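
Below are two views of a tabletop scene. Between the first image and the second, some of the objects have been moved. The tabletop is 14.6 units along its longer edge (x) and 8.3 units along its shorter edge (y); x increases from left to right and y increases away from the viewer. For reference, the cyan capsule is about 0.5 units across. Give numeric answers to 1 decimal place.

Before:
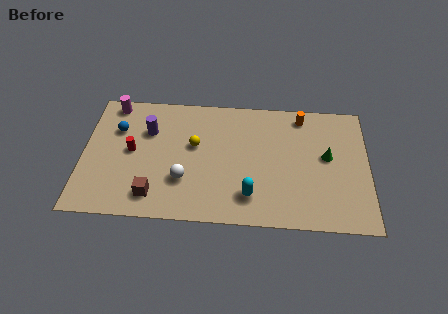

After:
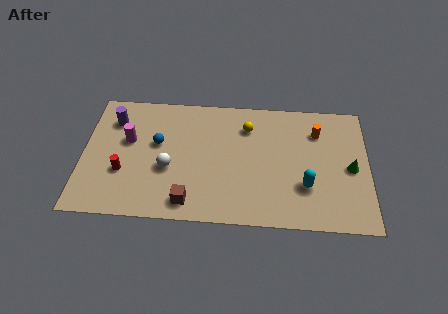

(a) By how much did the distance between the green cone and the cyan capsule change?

-2.2

The distance was about 4.8 in the first image and 2.6 in the second, so they moved 2.2 units closer together.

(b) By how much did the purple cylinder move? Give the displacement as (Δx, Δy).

(-1.8, 0.6)

The purple cylinder started near (3.3, 5.7) and ended near (1.5, 6.3).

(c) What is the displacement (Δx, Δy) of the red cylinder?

(-0.4, -1.4)

The red cylinder started near (2.5, 4.3) and ended near (2.1, 2.9).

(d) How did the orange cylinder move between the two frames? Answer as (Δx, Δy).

(0.8, -1.0)

The orange cylinder was at about (11.2, 7.2) and moved to about (12.0, 6.2).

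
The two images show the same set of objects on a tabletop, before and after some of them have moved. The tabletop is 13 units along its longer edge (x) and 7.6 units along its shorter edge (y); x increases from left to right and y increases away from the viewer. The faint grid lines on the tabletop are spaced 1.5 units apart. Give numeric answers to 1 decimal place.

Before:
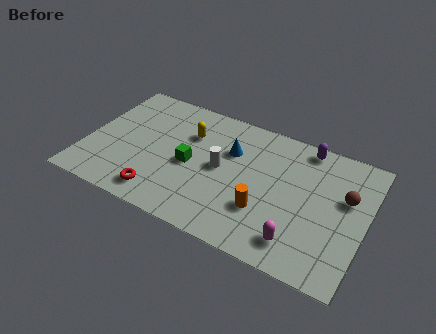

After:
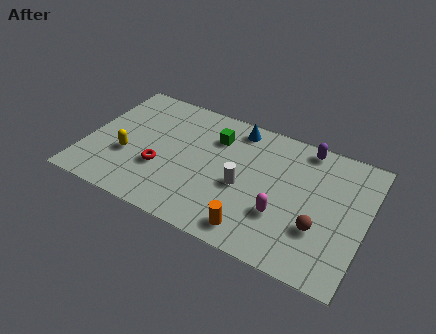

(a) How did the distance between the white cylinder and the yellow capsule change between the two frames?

+3.2

They were about 2.2 units apart before and 5.4 after — 3.2 units further apart.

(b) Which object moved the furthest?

the yellow capsule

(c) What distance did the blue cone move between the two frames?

1.5

The blue cone moved from about (6.6, 5.1) to (6.7, 6.6), a distance of √(0.1² + 1.5²) ≈ 1.5.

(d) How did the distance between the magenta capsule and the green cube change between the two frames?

-1.0

Before: roughly 5.7 units apart; after: 4.7. That's 1.0 units closer together.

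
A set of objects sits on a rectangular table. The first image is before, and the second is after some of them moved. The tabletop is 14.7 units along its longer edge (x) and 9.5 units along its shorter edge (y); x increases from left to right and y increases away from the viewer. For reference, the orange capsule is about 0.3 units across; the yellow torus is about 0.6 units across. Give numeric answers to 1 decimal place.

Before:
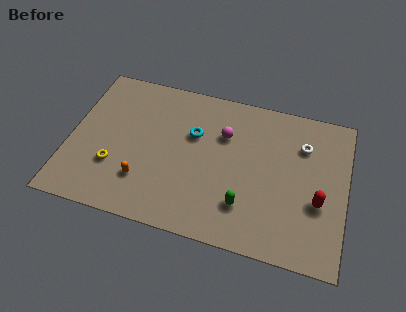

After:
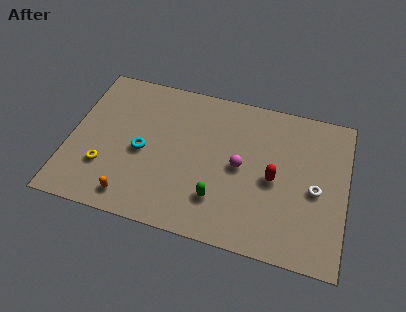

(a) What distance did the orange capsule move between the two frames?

1.3

The orange capsule moved from about (4.1, 2.5) to (3.6, 1.3), a distance of √(0.5² + 1.2²) ≈ 1.3.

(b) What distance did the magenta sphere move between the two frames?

2.1

The magenta sphere was near (8.1, 6.5) before and (9.1, 4.7) after, so it travelled √(1.0² + 1.8²) ≈ 2.1 units.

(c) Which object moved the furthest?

the cyan torus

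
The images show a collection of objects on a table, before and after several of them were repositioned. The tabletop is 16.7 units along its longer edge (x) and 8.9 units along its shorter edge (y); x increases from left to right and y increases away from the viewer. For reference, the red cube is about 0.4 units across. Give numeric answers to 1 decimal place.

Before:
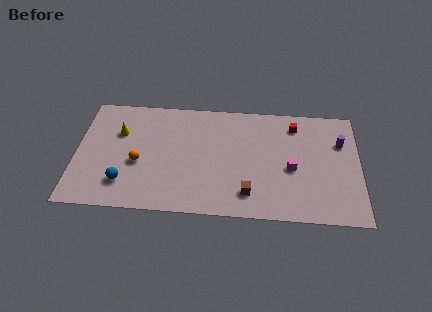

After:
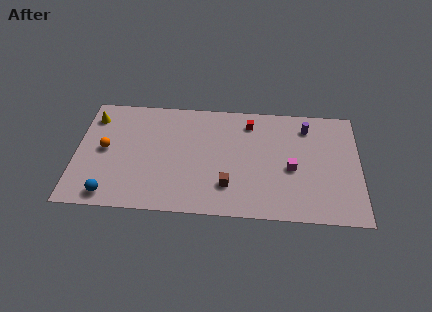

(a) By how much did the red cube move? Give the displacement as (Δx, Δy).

(-2.7, 0.0)

From the two frames, the red cube sits at roughly (12.9, 7.3) before and (10.2, 7.3) after.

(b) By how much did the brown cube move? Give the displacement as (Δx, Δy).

(-1.2, 0.5)

The brown cube was at about (10.2, 1.8) and moved to about (9.0, 2.3).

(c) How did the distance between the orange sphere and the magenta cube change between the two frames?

+2.0

Before: roughly 9.0 units apart; after: 11.0. That's 2.0 units further apart.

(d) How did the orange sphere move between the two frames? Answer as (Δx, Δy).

(-2.0, 0.9)

The orange sphere was at about (3.7, 3.7) and moved to about (1.7, 4.6).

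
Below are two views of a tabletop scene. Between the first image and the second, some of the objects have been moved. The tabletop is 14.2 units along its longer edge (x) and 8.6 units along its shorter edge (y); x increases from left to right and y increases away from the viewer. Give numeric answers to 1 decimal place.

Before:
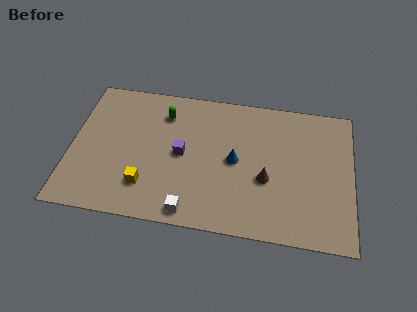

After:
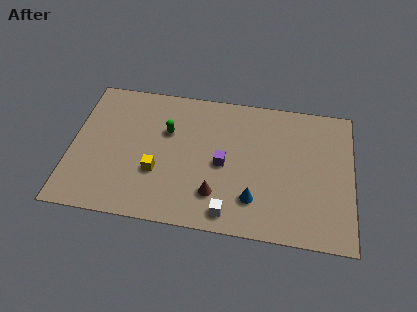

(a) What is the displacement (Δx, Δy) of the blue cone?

(1.0, -2.2)

From the two frames, the blue cone sits at roughly (8.3, 4.3) before and (9.3, 2.1) after.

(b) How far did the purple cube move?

2.1

The purple cube was near (5.6, 4.3) before and (7.7, 4.0) after, so it travelled √(2.1² + 0.3²) ≈ 2.1 units.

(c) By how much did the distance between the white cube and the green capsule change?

-0.4

They were about 6.0 units apart before and 5.6 after — 0.4 units closer together.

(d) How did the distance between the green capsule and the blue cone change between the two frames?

+1.3

They were about 4.4 units apart before and 5.7 after — 1.3 units further apart.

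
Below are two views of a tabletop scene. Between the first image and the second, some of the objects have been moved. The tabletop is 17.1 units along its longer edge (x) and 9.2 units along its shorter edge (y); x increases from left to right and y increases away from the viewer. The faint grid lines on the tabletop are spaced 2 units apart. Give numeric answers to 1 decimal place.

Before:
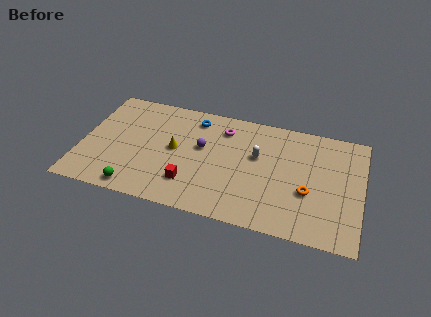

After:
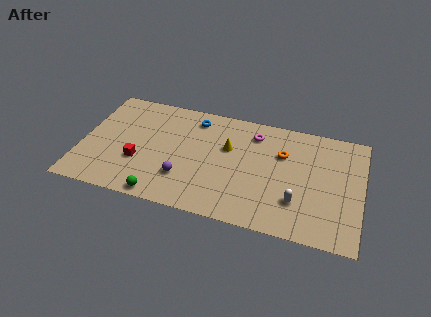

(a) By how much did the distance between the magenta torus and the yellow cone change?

-1.6

Before: roughly 3.8 units apart; after: 2.2. That's 1.6 units closer together.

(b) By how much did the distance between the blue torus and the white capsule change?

+3.8

Before: roughly 4.5 units apart; after: 8.3. That's 3.8 units further apart.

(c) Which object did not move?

the blue torus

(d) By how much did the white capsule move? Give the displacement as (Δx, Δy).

(2.6, -3.0)

The white capsule started near (10.7, 5.6) and ended near (13.3, 2.6).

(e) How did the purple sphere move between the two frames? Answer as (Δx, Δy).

(-0.9, -2.8)

From the two frames, the purple sphere sits at roughly (7.3, 5.4) before and (6.4, 2.6) after.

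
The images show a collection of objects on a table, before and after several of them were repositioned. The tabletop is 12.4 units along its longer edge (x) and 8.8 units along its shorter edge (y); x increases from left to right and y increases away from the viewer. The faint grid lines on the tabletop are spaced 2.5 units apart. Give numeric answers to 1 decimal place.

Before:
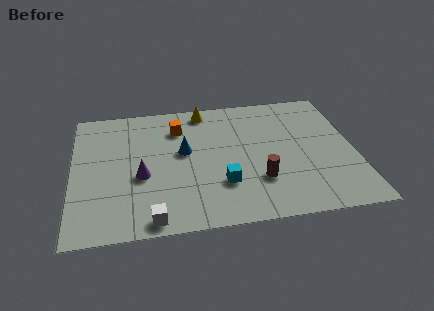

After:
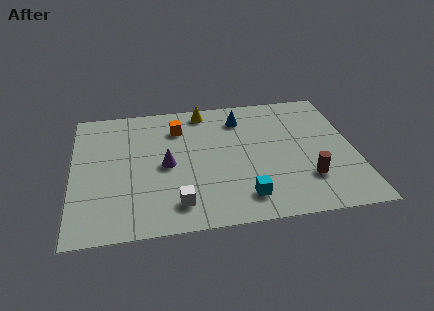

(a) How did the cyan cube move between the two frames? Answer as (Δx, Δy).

(0.9, -1.0)

From the two frames, the cyan cube sits at roughly (6.5, 2.6) before and (7.4, 1.6) after.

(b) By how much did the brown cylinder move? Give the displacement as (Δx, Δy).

(2.1, -0.2)

The brown cylinder was at about (8.1, 2.6) and moved to about (10.2, 2.4).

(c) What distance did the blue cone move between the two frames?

3.3

From (4.9, 5.0) to (7.5, 7.0), the blue cone covered √(2.6² + 2.0²) ≈ 3.3 units.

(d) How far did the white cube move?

1.4

The white cube was near (3.4, 0.8) before and (4.5, 1.6) after, so it travelled √(1.1² + 0.8²) ≈ 1.4 units.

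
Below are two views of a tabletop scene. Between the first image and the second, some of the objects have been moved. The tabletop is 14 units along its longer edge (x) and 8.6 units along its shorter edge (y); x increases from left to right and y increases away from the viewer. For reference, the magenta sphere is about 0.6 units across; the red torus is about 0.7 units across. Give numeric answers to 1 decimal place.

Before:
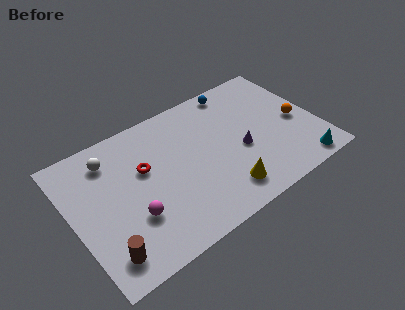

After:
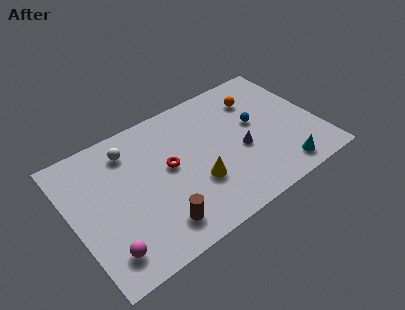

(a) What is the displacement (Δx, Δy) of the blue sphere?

(0.6, -2.8)

The blue sphere started near (10.0, 7.7) and ended near (10.6, 4.9).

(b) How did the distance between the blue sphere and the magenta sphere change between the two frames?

+1.3

The distance was about 8.5 in the first image and 9.8 in the second, so they moved 1.3 units further apart.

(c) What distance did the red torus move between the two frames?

1.4

The red torus was near (4.2, 5.3) before and (5.5, 4.7) after, so it travelled √(1.3² + 0.6²) ≈ 1.4 units.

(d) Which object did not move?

the purple cone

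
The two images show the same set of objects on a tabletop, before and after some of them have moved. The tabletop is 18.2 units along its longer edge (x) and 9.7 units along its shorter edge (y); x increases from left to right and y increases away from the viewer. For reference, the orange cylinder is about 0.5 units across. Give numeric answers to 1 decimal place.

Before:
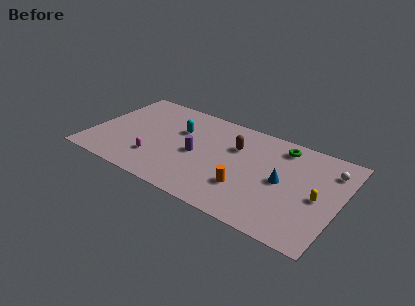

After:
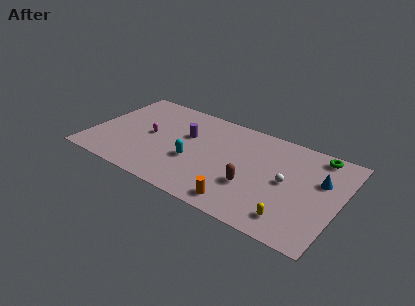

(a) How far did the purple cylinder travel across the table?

1.9

From (7.8, 4.5) to (6.8, 6.1), the purple cylinder covered √(1.0² + 1.6²) ≈ 1.9 units.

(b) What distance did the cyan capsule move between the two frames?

3.1

The cyan capsule moved from about (6.2, 6.4) to (7.7, 3.7), a distance of √(1.5² + 2.7²) ≈ 3.1.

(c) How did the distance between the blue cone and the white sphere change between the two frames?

-1.5

They were about 4.1 units apart before and 2.6 after — 1.5 units closer together.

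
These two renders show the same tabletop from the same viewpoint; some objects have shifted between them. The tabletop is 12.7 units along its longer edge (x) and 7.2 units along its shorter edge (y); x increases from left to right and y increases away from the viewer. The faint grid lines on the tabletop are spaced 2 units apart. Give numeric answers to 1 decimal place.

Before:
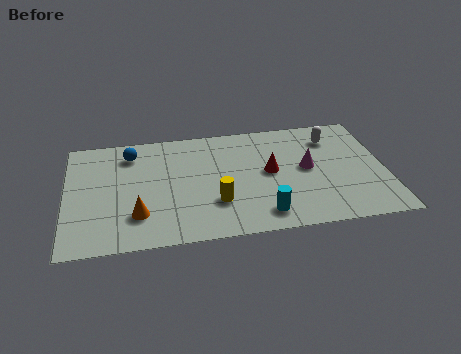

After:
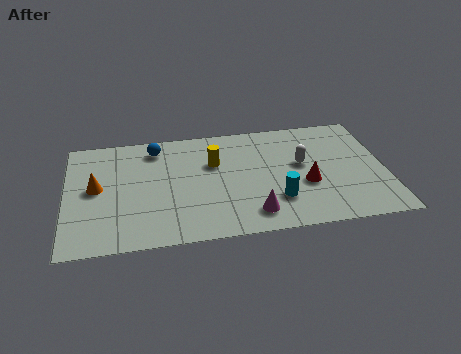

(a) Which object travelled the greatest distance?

the magenta cone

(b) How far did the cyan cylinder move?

1.0

The cyan cylinder moved from about (7.7, 1.2) to (8.3, 2.0), a distance of √(0.6² + 0.8²) ≈ 1.0.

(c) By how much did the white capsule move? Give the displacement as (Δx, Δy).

(-1.3, -1.5)

The white capsule was at about (10.7, 5.6) and moved to about (9.4, 4.1).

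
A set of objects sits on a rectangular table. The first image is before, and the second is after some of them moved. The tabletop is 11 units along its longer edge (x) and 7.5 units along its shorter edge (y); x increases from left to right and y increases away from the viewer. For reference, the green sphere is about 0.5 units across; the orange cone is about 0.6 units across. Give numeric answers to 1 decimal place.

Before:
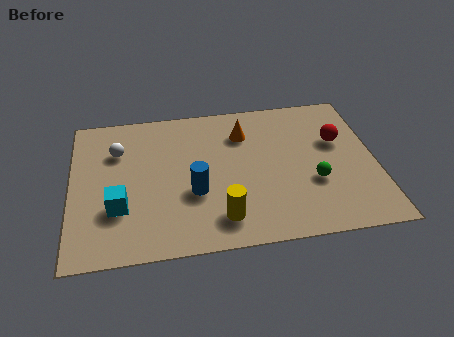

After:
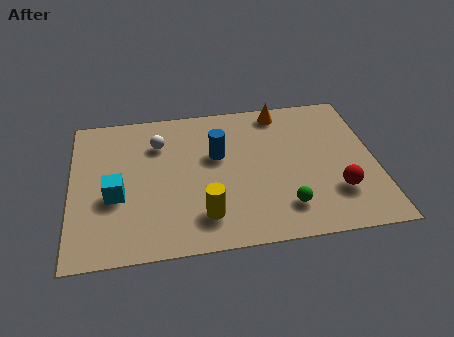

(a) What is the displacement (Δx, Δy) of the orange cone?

(1.4, 1.0)

The orange cone started near (6.3, 5.6) and ended near (7.7, 6.6).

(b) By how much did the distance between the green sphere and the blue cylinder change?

-0.5

They were about 4.3 units apart before and 3.8 after — 0.5 units closer together.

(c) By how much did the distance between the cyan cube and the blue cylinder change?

+1.3

They were about 2.7 units apart before and 4.0 after — 1.3 units further apart.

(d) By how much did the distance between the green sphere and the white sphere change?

-1.6

They were about 7.5 units apart before and 5.9 after — 1.6 units closer together.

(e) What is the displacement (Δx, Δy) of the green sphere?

(-1.1, -1.1)

From the two frames, the green sphere sits at roughly (8.7, 2.7) before and (7.6, 1.6) after.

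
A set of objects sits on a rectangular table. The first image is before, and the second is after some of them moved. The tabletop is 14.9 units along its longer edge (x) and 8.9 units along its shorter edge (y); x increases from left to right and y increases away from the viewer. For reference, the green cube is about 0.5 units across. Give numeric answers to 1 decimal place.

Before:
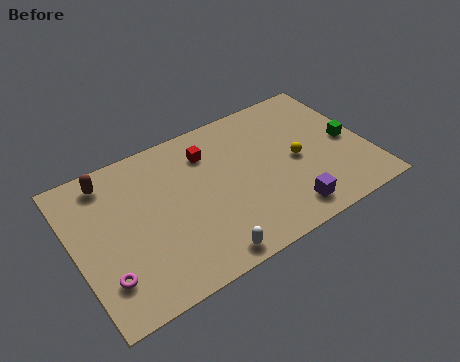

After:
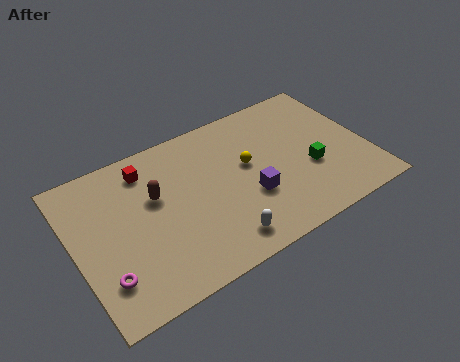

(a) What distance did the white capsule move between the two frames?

1.0

The white capsule was near (6.0, 0.9) before and (6.9, 1.4) after, so it travelled √(0.9² + 0.5²) ≈ 1.0 units.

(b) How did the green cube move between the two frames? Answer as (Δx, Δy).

(-2.1, -0.8)

From the two frames, the green cube sits at roughly (14.0, 4.2) before and (11.9, 3.4) after.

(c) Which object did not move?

the magenta torus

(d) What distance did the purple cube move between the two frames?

2.4

The purple cube moved from about (10.3, 1.4) to (8.7, 3.2), a distance of √(1.6² + 1.8²) ≈ 2.4.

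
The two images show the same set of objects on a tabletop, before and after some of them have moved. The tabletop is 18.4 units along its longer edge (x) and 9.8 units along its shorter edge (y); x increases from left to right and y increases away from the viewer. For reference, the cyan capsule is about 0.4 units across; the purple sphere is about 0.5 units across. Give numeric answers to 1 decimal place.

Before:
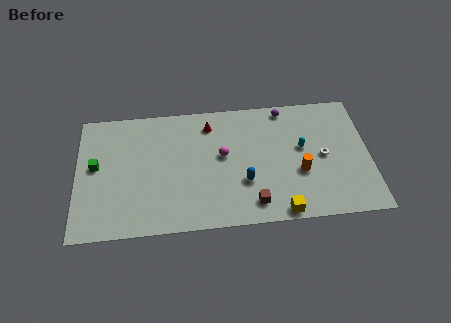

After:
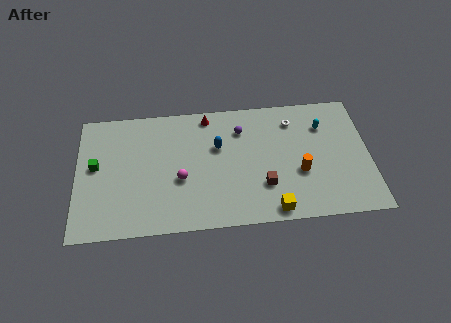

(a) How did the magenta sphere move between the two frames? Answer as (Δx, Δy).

(-2.7, -1.6)

The magenta sphere started near (9.2, 5.5) and ended near (6.5, 3.9).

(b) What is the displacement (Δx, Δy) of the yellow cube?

(-0.5, 0.2)

The yellow cube was at about (12.7, 0.8) and moved to about (12.2, 1.0).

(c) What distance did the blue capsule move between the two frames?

3.3

From (10.5, 3.3) to (8.9, 6.2), the blue capsule covered √(1.6² + 2.9²) ≈ 3.3 units.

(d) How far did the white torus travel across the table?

3.5

The white torus moved from about (15.5, 4.8) to (13.7, 7.8), a distance of √(1.8² + 3.0²) ≈ 3.5.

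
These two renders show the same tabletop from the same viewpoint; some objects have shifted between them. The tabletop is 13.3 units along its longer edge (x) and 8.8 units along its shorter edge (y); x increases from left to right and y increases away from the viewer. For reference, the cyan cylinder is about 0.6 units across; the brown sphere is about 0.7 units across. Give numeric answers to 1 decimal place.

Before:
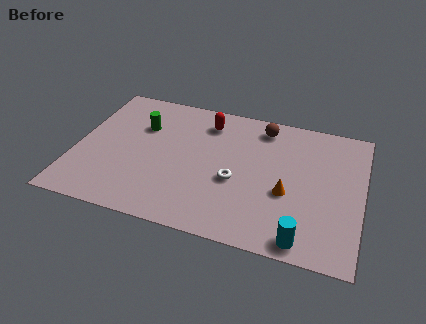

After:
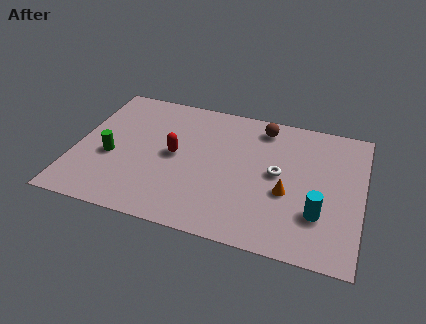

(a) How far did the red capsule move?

2.9

From (5.9, 7.1) to (4.6, 4.5), the red capsule covered √(1.3² + 2.6²) ≈ 2.9 units.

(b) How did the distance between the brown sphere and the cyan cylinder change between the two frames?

-1.3

Before: roughly 7.0 units apart; after: 5.7. That's 1.3 units closer together.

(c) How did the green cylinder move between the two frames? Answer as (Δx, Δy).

(-1.2, -2.4)

The green cylinder was at about (2.9, 6.0) and moved to about (1.7, 3.6).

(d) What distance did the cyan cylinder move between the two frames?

1.8

From (10.8, 0.9) to (11.4, 2.6), the cyan cylinder covered √(0.6² + 1.7²) ≈ 1.8 units.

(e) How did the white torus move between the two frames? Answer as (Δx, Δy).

(1.9, 1.0)

The white torus was at about (7.5, 3.6) and moved to about (9.4, 4.6).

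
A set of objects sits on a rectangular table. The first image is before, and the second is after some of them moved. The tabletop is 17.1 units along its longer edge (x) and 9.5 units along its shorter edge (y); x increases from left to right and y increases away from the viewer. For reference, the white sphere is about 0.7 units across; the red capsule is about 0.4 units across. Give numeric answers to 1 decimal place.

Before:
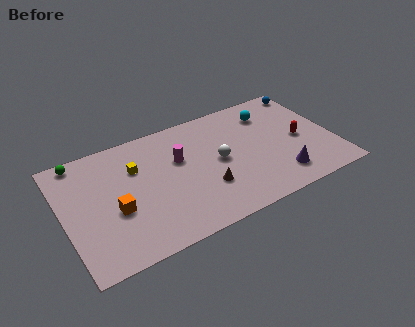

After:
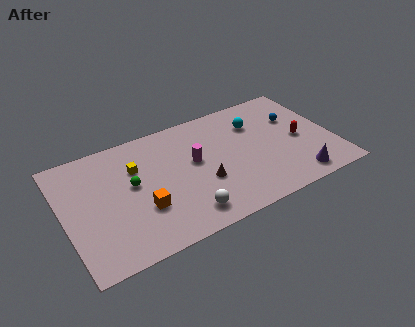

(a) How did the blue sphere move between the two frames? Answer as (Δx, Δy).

(-1.3, -2.1)

The blue sphere was at about (16.3, 8.4) and moved to about (15.0, 6.3).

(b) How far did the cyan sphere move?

1.1

The cyan sphere moved from about (13.5, 7.4) to (12.5, 6.9), a distance of √(1.0² + 0.5²) ≈ 1.1.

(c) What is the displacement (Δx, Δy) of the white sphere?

(-2.6, -3.2)

The white sphere was at about (9.8, 4.8) and moved to about (7.2, 1.6).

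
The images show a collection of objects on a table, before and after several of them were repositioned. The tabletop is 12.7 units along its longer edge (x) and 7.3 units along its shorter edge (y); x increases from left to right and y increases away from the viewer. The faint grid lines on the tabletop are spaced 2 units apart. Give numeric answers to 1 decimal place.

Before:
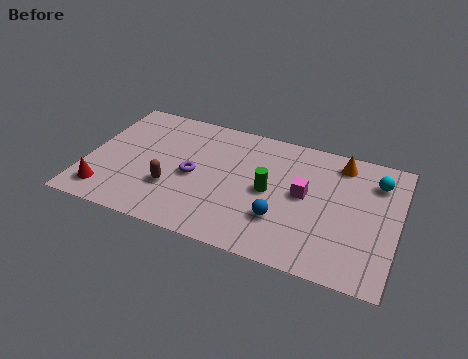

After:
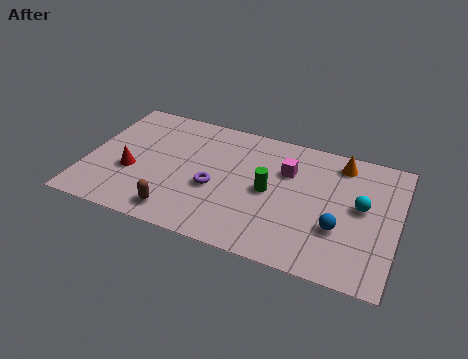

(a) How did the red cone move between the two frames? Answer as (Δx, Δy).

(0.9, 1.5)

The red cone started near (1.0, 1.3) and ended near (1.9, 2.8).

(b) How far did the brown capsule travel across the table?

1.4

From (3.6, 2.4) to (4.0, 1.1), the brown capsule covered √(0.4² + 1.3²) ≈ 1.4 units.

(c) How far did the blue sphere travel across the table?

2.3

The blue sphere was near (8.1, 2.2) before and (10.4, 2.5) after, so it travelled √(2.3² + 0.3²) ≈ 2.3 units.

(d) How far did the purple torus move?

1.0

The purple torus moved from about (4.4, 3.4) to (5.3, 3.0), a distance of √(0.9² + 0.4²) ≈ 1.0.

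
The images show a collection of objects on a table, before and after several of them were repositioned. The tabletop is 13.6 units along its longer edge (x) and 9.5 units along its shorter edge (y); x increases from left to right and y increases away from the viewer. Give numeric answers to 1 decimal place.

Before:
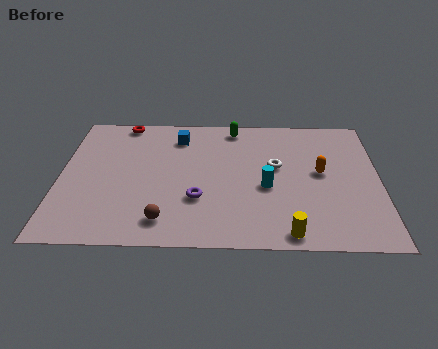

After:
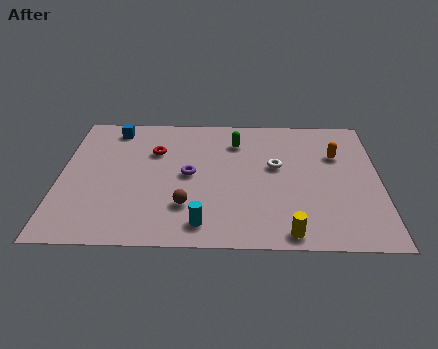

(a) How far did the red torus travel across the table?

2.6

The red torus moved from about (2.6, 8.7) to (4.0, 6.5), a distance of √(1.4² + 2.2²) ≈ 2.6.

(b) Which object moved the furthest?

the cyan cylinder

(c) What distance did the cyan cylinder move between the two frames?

3.7

The cyan cylinder was near (8.8, 4.0) before and (6.1, 1.4) after, so it travelled √(2.7² + 2.6²) ≈ 3.7 units.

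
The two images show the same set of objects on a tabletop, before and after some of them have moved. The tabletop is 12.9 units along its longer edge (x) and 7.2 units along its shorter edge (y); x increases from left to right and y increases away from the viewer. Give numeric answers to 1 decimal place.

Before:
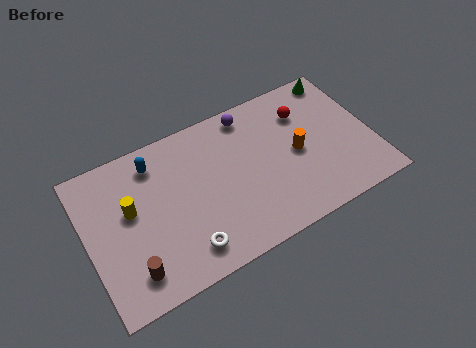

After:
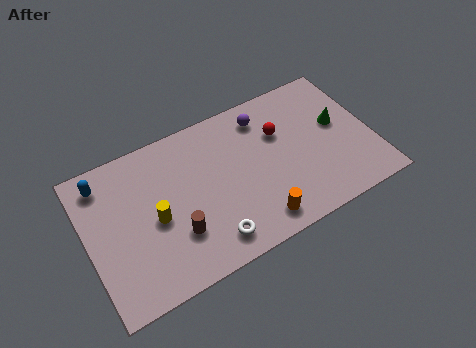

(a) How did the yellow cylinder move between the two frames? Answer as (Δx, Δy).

(1.0, -0.9)

The yellow cylinder started near (2.0, 4.2) and ended near (3.0, 3.3).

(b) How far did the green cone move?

2.3

The green cone moved from about (11.9, 6.4) to (11.5, 4.1), a distance of √(0.4² + 2.3²) ≈ 2.3.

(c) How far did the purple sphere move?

0.7

From (7.7, 6.3) to (8.3, 5.9), the purple sphere covered √(0.6² + 0.4²) ≈ 0.7 units.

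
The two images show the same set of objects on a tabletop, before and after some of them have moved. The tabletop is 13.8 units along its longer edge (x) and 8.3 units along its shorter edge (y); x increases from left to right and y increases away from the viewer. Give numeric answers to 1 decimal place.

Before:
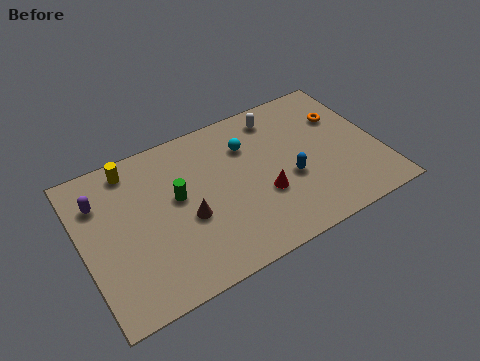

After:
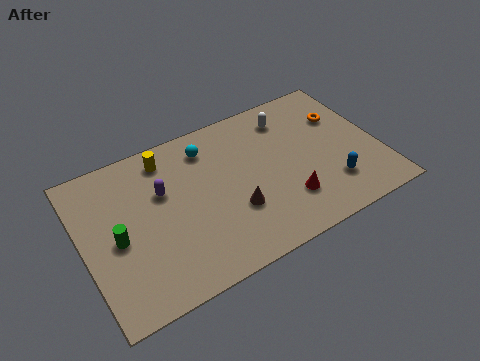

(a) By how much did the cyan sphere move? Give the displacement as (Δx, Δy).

(-1.8, 0.7)

The cyan sphere was at about (7.9, 6.0) and moved to about (6.1, 6.7).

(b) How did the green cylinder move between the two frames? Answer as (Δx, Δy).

(-2.9, -0.9)

From the two frames, the green cylinder sits at roughly (4.4, 4.7) before and (1.5, 3.8) after.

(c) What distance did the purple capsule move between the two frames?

2.9

The purple capsule moved from about (1.0, 6.1) to (3.8, 5.3), a distance of √(2.8² + 0.8²) ≈ 2.9.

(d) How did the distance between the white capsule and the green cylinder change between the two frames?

+3.4

They were about 5.6 units apart before and 9.0 after — 3.4 units further apart.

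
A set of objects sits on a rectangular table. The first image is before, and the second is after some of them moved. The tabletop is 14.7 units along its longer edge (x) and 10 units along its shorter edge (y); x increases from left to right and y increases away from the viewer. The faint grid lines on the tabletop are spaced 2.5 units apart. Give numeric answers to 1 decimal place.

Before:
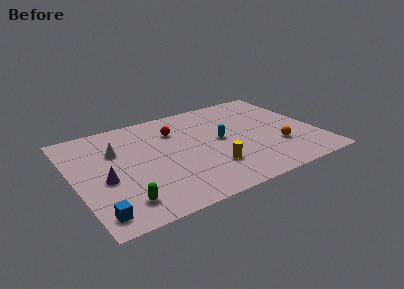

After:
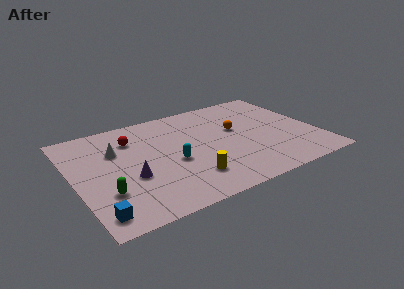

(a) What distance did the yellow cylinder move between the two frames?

1.5

The yellow cylinder moved from about (7.9, 2.7) to (6.5, 2.3), a distance of √(1.4² + 0.4²) ≈ 1.5.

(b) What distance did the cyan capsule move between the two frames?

3.3

The cyan capsule moved from about (8.9, 5.2) to (5.8, 4.2), a distance of √(3.1² + 1.0²) ≈ 3.3.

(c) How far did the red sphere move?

2.6

The red sphere moved from about (6.4, 7.3) to (3.8, 7.5), a distance of √(2.6² + 0.2²) ≈ 2.6.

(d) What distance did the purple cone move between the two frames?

1.6

The purple cone was near (1.7, 4.2) before and (3.2, 3.8) after, so it travelled √(1.5² + 0.4²) ≈ 1.6 units.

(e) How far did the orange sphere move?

3.5

The orange sphere was near (12.1, 3.1) before and (10.0, 5.9) after, so it travelled √(2.1² + 2.8²) ≈ 3.5 units.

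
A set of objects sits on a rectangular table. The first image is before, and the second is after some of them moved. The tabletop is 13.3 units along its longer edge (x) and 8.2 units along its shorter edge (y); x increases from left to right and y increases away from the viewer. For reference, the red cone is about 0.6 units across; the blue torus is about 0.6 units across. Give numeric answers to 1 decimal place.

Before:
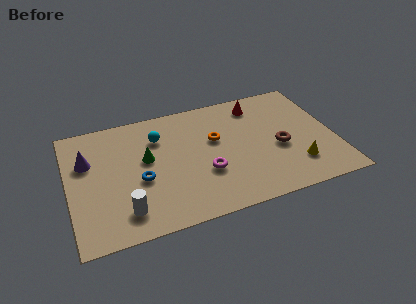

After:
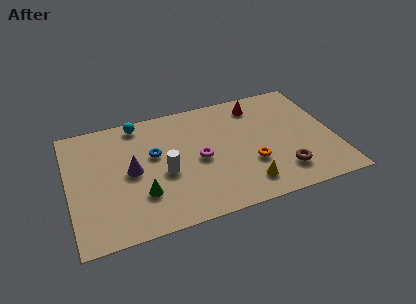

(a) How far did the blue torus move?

1.7

From (3.5, 3.4) to (4.3, 4.9), the blue torus covered √(0.8² + 1.5²) ≈ 1.7 units.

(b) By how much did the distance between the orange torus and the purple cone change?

-0.4

They were about 6.4 units apart before and 6.0 after — 0.4 units closer together.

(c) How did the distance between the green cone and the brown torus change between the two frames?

+0.3

Before: roughly 6.7 units apart; after: 7.0. That's 0.3 units further apart.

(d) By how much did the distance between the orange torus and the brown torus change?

-1.6

The distance was about 3.4 in the first image and 1.8 in the second, so they moved 1.6 units closer together.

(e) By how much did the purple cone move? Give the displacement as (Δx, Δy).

(2.1, -1.3)

From the two frames, the purple cone sits at roughly (1.0, 5.4) before and (3.1, 4.1) after.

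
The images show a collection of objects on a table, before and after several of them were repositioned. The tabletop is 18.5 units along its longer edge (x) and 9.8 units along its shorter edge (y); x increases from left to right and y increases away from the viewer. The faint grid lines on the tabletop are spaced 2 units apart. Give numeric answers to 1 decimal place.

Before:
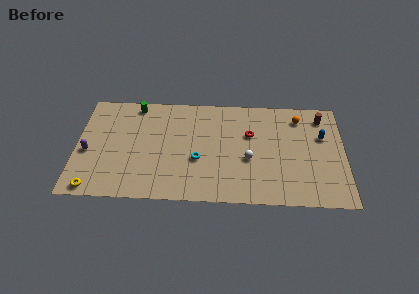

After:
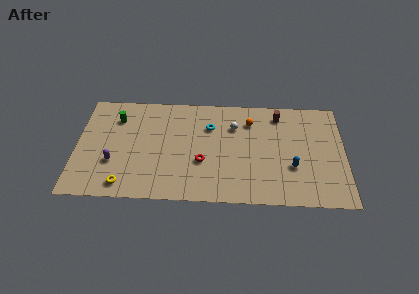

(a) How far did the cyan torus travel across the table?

3.2

The cyan torus was near (8.4, 3.8) before and (9.2, 6.9) after, so it travelled √(0.8² + 3.1²) ≈ 3.2 units.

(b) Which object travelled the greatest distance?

the red torus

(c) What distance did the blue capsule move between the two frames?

3.6

From (17.0, 6.3) to (14.9, 3.4), the blue capsule covered √(2.1² + 2.9²) ≈ 3.6 units.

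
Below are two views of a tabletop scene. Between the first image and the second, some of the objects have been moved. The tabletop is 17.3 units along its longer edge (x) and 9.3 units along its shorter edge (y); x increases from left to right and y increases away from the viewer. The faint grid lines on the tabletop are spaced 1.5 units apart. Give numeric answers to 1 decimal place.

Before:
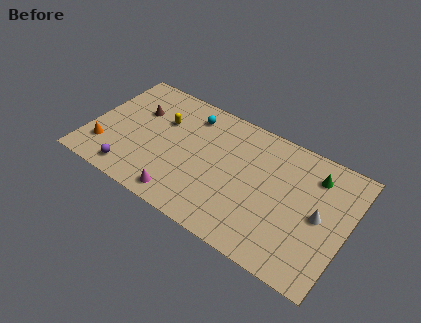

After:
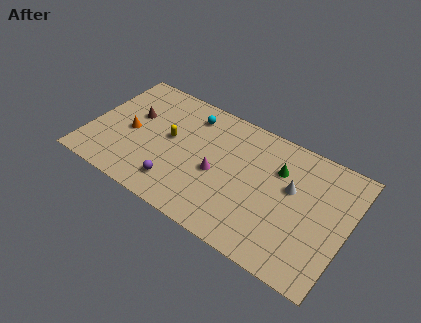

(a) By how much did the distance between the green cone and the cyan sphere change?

-2.2

Before: roughly 8.5 units apart; after: 6.3. That's 2.2 units closer together.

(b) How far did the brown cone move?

0.5

The brown cone was near (2.9, 6.2) before and (2.7, 5.7) after, so it travelled √(0.2² + 0.5²) ≈ 0.5 units.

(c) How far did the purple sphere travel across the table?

3.1

The purple sphere moved from about (3.3, 1.3) to (6.3, 1.9), a distance of √(3.0² + 0.6²) ≈ 3.1.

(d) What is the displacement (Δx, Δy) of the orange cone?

(1.4, 2.0)

From the two frames, the orange cone sits at roughly (1.3, 2.3) before and (2.7, 4.3) after.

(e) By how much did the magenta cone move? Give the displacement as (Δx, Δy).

(1.9, 2.9)

The magenta cone was at about (6.8, 1.2) and moved to about (8.7, 4.1).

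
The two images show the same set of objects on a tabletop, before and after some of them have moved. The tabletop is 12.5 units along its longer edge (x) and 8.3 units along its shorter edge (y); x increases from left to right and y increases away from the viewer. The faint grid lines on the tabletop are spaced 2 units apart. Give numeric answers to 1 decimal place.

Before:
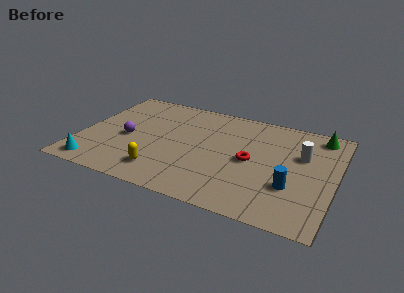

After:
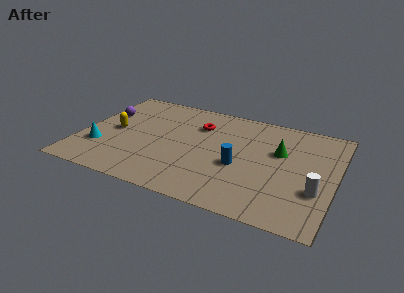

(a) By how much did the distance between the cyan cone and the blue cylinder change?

-2.7

They were about 9.6 units apart before and 6.9 after — 2.7 units closer together.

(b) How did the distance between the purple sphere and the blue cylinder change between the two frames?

-1.0

They were about 8.3 units apart before and 7.3 after — 1.0 units closer together.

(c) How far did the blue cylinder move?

2.7

The blue cylinder was near (10.5, 2.7) before and (7.9, 3.4) after, so it travelled √(2.6² + 0.7²) ≈ 2.7 units.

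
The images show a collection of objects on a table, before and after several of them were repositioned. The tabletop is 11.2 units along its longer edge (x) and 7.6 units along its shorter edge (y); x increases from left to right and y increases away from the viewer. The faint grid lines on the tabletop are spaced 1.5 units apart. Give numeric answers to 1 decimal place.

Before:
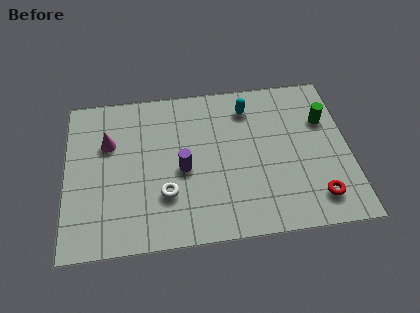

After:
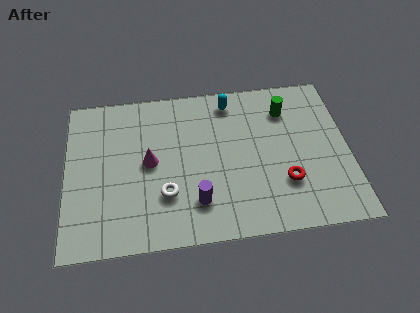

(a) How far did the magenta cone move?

1.9

The magenta cone moved from about (1.7, 5.0) to (3.3, 3.9), a distance of √(1.6² + 1.1²) ≈ 1.9.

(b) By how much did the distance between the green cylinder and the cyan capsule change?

-0.9

The distance was about 3.2 in the first image and 2.3 in the second, so they moved 0.9 units closer together.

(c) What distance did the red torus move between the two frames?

1.5

The red torus moved from about (9.8, 1.4) to (8.6, 2.3), a distance of √(1.2² + 0.9²) ≈ 1.5.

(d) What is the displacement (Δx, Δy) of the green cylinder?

(-1.5, 0.7)

The green cylinder started near (10.3, 5.1) and ended near (8.8, 5.8).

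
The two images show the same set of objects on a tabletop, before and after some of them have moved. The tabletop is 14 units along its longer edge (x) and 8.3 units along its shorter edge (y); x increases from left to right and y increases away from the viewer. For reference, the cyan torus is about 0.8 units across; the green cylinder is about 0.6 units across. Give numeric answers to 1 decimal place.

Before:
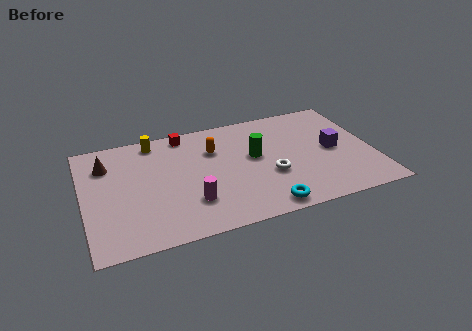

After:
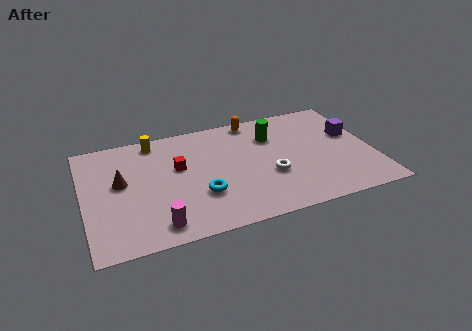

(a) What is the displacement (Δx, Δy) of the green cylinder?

(1.0, 1.3)

The green cylinder was at about (8.3, 4.7) and moved to about (9.3, 6.0).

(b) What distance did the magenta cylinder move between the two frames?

2.0

From (5.0, 2.3) to (3.3, 1.2), the magenta cylinder covered √(1.7² + 1.1²) ≈ 2.0 units.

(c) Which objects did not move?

the white torus and the yellow cylinder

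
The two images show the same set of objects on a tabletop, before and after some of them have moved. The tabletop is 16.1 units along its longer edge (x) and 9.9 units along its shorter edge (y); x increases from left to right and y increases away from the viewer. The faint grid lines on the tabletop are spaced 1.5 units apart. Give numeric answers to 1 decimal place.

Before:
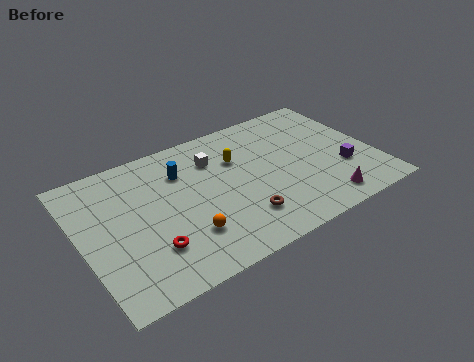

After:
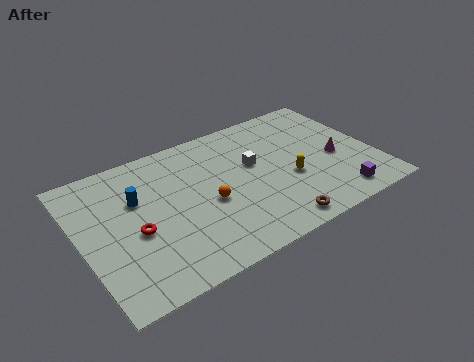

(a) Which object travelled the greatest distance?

the yellow capsule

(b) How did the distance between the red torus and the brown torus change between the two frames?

+2.8

They were about 4.9 units apart before and 7.7 after — 2.8 units further apart.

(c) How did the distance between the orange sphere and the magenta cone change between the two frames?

-0.3

The distance was about 7.5 in the first image and 7.2 in the second, so they moved 0.3 units closer together.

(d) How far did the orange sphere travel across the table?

2.2

The orange sphere moved from about (5.3, 2.7) to (6.8, 4.3), a distance of √(1.5² + 1.6²) ≈ 2.2.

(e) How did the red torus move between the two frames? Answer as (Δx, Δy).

(-0.6, 1.5)

The red torus started near (3.4, 2.7) and ended near (2.8, 4.2).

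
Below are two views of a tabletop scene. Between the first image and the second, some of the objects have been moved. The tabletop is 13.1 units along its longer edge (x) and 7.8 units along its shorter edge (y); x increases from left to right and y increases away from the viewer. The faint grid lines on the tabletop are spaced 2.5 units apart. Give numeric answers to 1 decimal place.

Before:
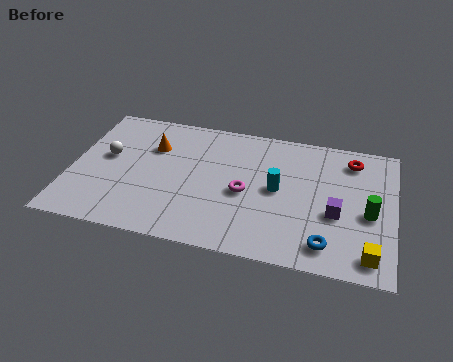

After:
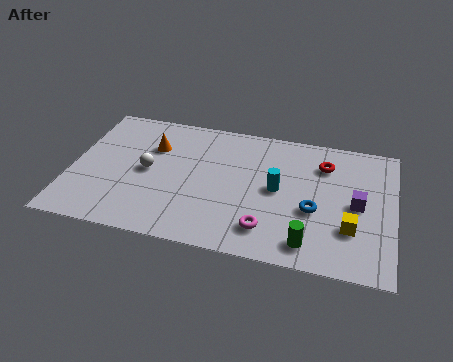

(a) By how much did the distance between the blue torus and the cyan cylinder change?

-1.7

They were about 3.4 units apart before and 1.7 after — 1.7 units closer together.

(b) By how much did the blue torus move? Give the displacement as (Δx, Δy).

(-0.6, 1.8)

The blue torus started near (10.5, 1.3) and ended near (9.9, 3.1).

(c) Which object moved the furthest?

the green cylinder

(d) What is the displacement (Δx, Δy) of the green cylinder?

(-2.3, -2.2)

The green cylinder was at about (12.1, 3.4) and moved to about (9.8, 1.2).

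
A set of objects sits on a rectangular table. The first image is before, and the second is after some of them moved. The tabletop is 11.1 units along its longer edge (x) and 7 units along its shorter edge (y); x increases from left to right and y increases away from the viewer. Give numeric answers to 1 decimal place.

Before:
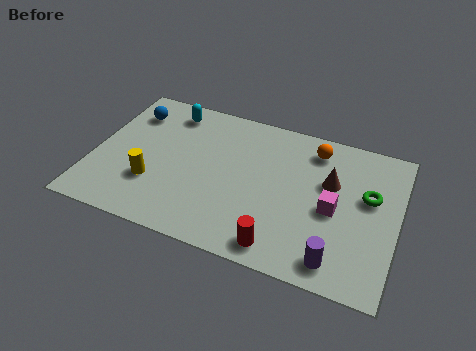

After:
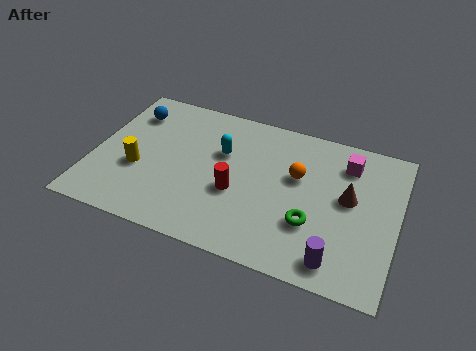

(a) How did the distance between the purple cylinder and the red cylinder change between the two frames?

+2.2

Before: roughly 2.0 units apart; after: 4.2. That's 2.2 units further apart.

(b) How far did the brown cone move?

0.9

The brown cone was near (8.6, 4.4) before and (9.3, 3.9) after, so it travelled √(0.7² + 0.5²) ≈ 0.9 units.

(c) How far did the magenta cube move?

2.3

The magenta cube moved from about (8.8, 3.2) to (9.1, 5.5), a distance of √(0.3² + 2.3²) ≈ 2.3.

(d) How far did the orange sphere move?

1.6

The orange sphere moved from about (7.9, 5.8) to (7.4, 4.3), a distance of √(0.5² + 1.5²) ≈ 1.6.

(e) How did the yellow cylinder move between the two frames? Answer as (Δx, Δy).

(-0.6, 0.5)

From the two frames, the yellow cylinder sits at roughly (2.3, 2.2) before and (1.7, 2.7) after.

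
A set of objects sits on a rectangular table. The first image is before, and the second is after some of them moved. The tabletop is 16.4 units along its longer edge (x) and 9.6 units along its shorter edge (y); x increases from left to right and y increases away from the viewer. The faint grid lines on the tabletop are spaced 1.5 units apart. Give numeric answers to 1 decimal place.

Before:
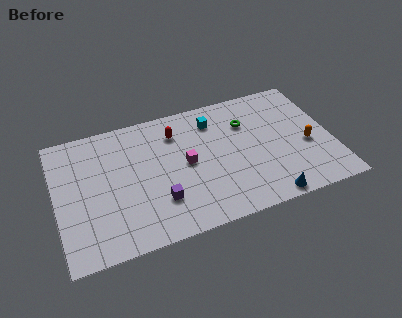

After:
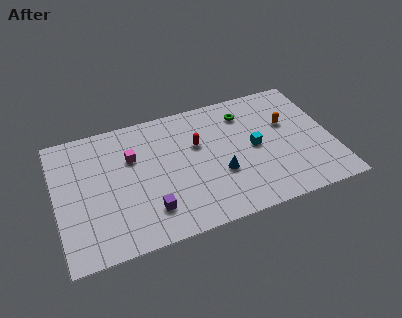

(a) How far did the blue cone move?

3.7

The blue cone moved from about (12.1, 0.8) to (9.6, 3.5), a distance of √(2.5² + 2.7²) ≈ 3.7.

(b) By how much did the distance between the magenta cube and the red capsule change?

+1.4

The distance was about 2.5 in the first image and 3.9 in the second, so they moved 1.4 units further apart.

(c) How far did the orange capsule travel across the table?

2.2

From (14.9, 4.0) to (13.9, 6.0), the orange capsule covered √(1.0² + 2.0²) ≈ 2.2 units.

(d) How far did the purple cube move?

0.8

The purple cube was near (5.9, 2.7) before and (5.3, 2.2) after, so it travelled √(0.6² + 0.5²) ≈ 0.8 units.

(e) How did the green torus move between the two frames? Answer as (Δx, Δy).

(0.0, 0.8)

From the two frames, the green torus sits at roughly (11.5, 6.8) before and (11.5, 7.6) after.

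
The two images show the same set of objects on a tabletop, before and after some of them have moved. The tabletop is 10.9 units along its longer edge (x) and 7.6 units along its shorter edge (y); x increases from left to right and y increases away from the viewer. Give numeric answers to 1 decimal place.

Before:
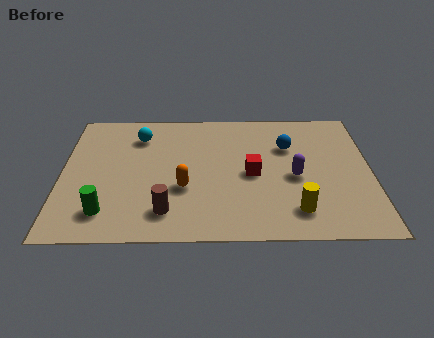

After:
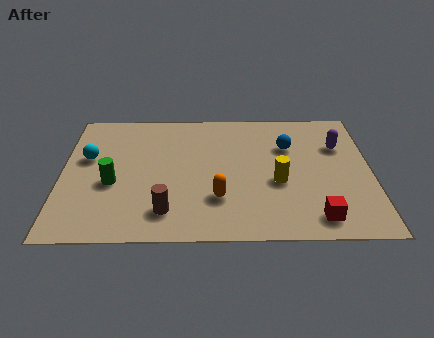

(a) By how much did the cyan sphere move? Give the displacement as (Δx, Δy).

(-1.8, -1.3)

The cyan sphere was at about (2.7, 5.9) and moved to about (0.9, 4.6).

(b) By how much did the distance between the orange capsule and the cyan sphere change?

+1.7

They were about 3.5 units apart before and 5.2 after — 1.7 units further apart.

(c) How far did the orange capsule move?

1.3

The orange capsule was near (4.3, 2.8) before and (5.5, 2.2) after, so it travelled √(1.2² + 0.6²) ≈ 1.3 units.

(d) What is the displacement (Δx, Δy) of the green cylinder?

(0.2, 1.6)

The green cylinder was at about (1.6, 1.5) and moved to about (1.8, 3.1).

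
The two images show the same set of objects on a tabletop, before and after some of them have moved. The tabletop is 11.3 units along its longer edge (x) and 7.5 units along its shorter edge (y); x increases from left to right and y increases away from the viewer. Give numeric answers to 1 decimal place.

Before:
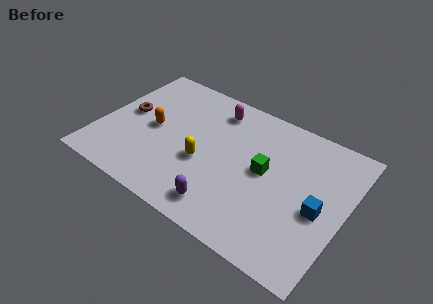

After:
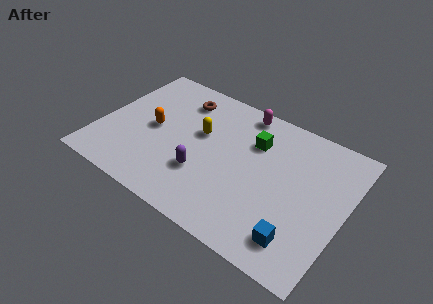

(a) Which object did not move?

the orange capsule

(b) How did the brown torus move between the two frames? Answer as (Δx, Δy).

(2.2, 2.0)

From the two frames, the brown torus sits at roughly (1.1, 4.0) before and (3.3, 6.0) after.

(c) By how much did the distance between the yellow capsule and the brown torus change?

-2.0

Before: roughly 3.9 units apart; after: 1.9. That's 2.0 units closer together.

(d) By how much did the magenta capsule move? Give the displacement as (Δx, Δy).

(1.2, 0.5)

The magenta capsule was at about (4.9, 6.2) and moved to about (6.1, 6.7).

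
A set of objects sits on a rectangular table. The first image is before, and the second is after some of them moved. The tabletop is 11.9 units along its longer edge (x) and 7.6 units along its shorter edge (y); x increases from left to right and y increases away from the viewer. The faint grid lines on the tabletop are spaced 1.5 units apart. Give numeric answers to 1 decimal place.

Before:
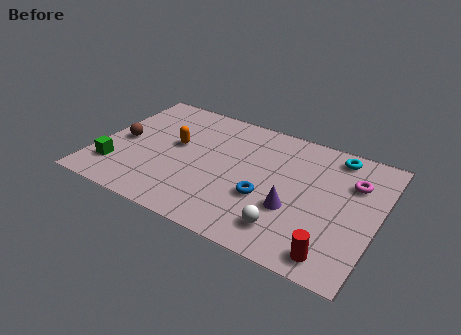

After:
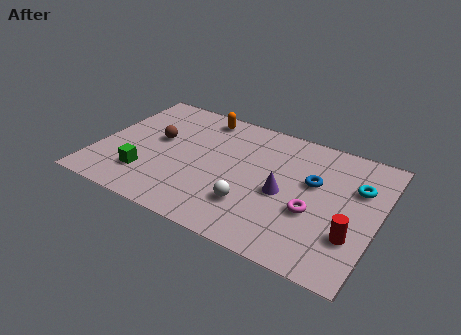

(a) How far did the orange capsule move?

2.4

From (3.2, 4.3) to (4.0, 6.6), the orange capsule covered √(0.8² + 2.3²) ≈ 2.4 units.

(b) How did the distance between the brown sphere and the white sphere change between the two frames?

-2.8

The distance was about 7.7 in the first image and 4.9 in the second, so they moved 2.8 units closer together.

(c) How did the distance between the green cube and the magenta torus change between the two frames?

-3.2

The distance was about 10.3 in the first image and 7.1 in the second, so they moved 3.2 units closer together.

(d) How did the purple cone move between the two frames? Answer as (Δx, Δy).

(-0.5, 0.7)

The purple cone was at about (8.5, 2.7) and moved to about (8.0, 3.4).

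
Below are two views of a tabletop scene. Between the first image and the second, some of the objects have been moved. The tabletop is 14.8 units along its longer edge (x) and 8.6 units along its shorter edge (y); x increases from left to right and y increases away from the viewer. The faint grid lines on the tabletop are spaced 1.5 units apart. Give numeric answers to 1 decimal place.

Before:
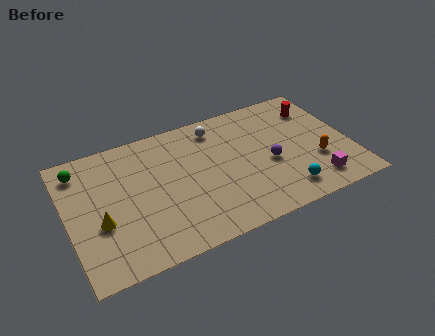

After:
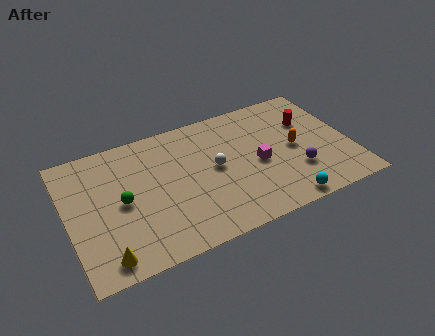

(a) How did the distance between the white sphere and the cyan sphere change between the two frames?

-1.6

They were about 6.4 units apart before and 4.8 after — 1.6 units closer together.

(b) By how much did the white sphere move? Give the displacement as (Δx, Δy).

(-0.4, -2.7)

The white sphere started near (8.1, 7.2) and ended near (7.7, 4.5).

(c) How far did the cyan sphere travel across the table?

0.7

From (11.0, 1.5) to (10.8, 0.8), the cyan sphere covered √(0.2² + 0.7²) ≈ 0.7 units.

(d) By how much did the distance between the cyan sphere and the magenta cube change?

+1.6

They were about 1.6 units apart before and 3.2 after — 1.6 units further apart.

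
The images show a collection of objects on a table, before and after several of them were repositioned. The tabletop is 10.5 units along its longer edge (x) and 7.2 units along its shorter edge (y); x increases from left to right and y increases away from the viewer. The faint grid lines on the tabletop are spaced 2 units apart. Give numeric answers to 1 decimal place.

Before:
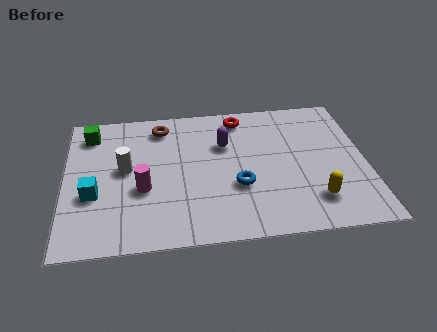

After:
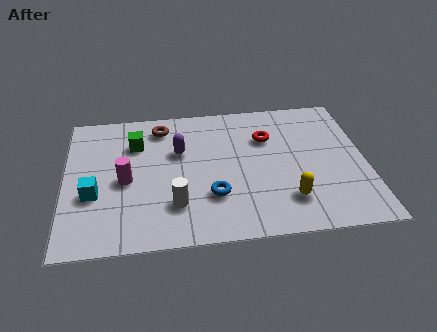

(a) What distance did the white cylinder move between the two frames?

2.6

From (2.1, 3.9) to (3.8, 1.9), the white cylinder covered √(1.7² + 2.0²) ≈ 2.6 units.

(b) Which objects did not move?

the cyan cube and the brown torus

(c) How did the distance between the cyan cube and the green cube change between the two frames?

-0.3

Before: roughly 3.2 units apart; after: 2.9. That's 0.3 units closer together.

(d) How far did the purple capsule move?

1.6

The purple capsule was near (5.6, 4.8) before and (4.0, 4.6) after, so it travelled √(1.6² + 0.2²) ≈ 1.6 units.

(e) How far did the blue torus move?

1.0

The blue torus moved from about (6.0, 2.6) to (5.1, 2.2), a distance of √(0.9² + 0.4²) ≈ 1.0.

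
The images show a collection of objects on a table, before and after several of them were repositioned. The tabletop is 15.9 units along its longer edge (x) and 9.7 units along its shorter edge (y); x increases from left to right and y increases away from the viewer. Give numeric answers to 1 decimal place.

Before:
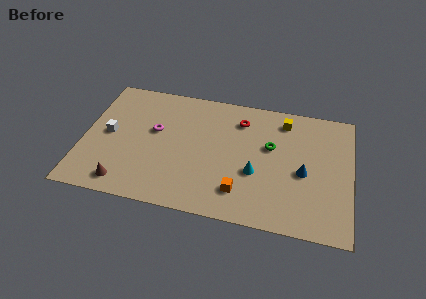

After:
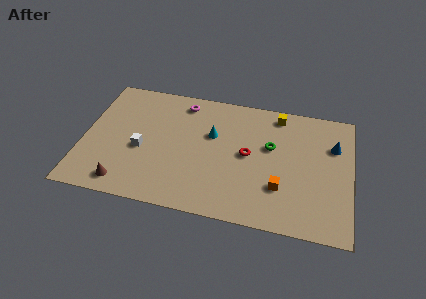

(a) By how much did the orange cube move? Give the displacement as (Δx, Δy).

(2.3, 0.8)

The orange cube was at about (9.5, 2.1) and moved to about (11.8, 2.9).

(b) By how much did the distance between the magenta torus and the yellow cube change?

-2.3

They were about 8.0 units apart before and 5.7 after — 2.3 units closer together.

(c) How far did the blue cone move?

2.9

From (13.1, 4.3) to (14.8, 6.7), the blue cone covered √(1.7² + 2.4²) ≈ 2.9 units.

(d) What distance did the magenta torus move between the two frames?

3.0

The magenta torus was near (4.2, 5.7) before and (5.7, 8.3) after, so it travelled √(1.5² + 2.6²) ≈ 3.0 units.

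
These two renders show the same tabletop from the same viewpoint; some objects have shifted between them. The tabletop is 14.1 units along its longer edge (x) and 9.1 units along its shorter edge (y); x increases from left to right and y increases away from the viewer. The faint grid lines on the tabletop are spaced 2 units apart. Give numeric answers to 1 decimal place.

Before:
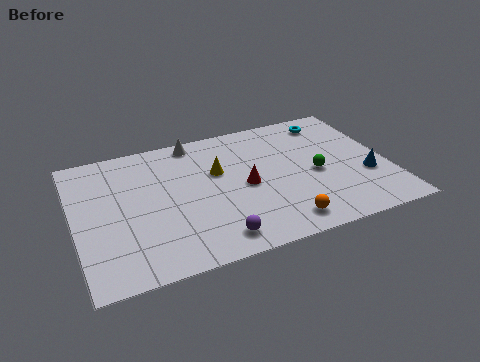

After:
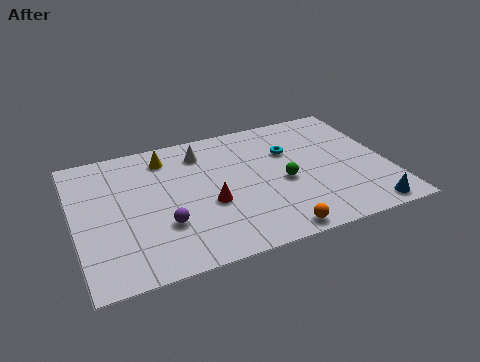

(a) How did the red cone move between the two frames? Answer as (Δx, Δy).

(-1.7, -0.7)

The red cone started near (7.6, 4.3) and ended near (5.9, 3.6).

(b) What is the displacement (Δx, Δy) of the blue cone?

(-0.3, -2.3)

The blue cone was at about (13.0, 3.2) and moved to about (12.7, 0.9).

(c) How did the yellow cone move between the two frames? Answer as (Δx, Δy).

(-2.2, 1.8)

From the two frames, the yellow cone sits at roughly (6.5, 5.7) before and (4.3, 7.5) after.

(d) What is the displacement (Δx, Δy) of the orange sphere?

(-0.4, -0.5)

The orange sphere was at about (8.9, 1.3) and moved to about (8.5, 0.8).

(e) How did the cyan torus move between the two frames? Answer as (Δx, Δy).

(-2.1, -1.6)

From the two frames, the cyan torus sits at roughly (11.9, 7.7) before and (9.8, 6.1) after.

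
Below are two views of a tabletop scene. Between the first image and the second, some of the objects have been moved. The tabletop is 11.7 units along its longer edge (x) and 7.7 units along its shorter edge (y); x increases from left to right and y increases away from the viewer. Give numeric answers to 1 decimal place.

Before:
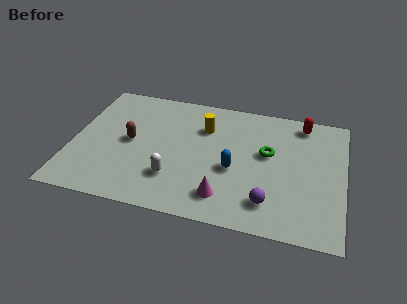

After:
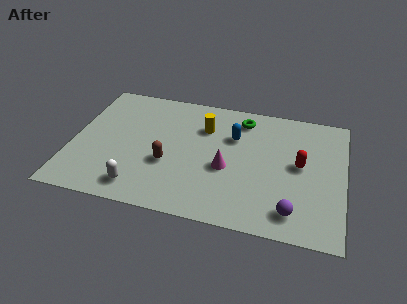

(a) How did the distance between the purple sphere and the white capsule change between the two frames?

+2.4

Before: roughly 4.1 units apart; after: 6.5. That's 2.4 units further apart.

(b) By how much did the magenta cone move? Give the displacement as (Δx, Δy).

(0.0, 1.7)

The magenta cone started near (6.7, 1.5) and ended near (6.7, 3.2).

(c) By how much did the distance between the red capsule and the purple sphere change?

-2.4

Before: roughly 5.2 units apart; after: 2.8. That's 2.4 units closer together.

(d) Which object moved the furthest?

the red capsule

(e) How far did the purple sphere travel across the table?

1.0

The purple sphere was near (8.6, 1.6) before and (9.6, 1.3) after, so it travelled √(1.0² + 0.3²) ≈ 1.0 units.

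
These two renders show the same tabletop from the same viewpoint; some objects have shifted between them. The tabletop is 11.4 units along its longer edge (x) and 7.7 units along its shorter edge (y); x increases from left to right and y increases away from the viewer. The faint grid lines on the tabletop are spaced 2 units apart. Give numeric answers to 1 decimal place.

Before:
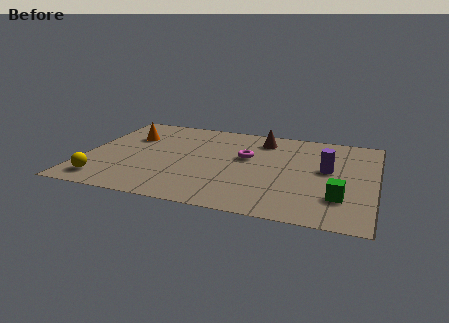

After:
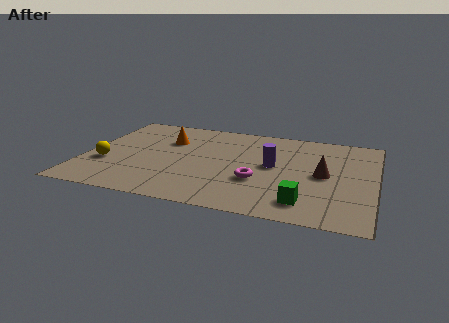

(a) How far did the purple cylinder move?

2.1

The purple cylinder moved from about (9.5, 4.3) to (7.4, 4.1), a distance of √(2.1² + 0.2²) ≈ 2.1.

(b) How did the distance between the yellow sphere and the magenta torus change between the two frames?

-0.3

Before: roughly 6.3 units apart; after: 6.0. That's 0.3 units closer together.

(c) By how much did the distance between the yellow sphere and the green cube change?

-1.1

Before: roughly 9.1 units apart; after: 8.0. That's 1.1 units closer together.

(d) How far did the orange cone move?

1.5

From (1.6, 5.3) to (3.1, 5.3), the orange cone covered √(1.5² + 0.0²) ≈ 1.5 units.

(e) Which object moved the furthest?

the brown cone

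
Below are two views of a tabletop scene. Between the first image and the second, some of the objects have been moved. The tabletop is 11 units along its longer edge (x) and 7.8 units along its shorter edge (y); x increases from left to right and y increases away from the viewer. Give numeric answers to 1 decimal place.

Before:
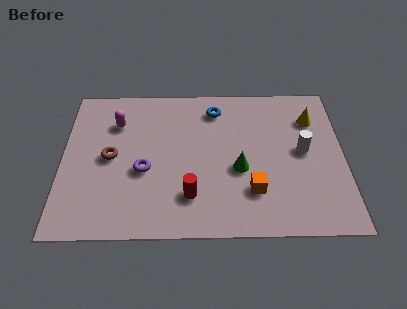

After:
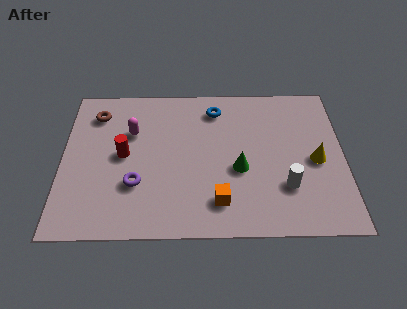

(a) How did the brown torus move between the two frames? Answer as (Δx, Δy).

(-0.6, 2.3)

The brown torus started near (1.9, 3.9) and ended near (1.3, 6.2).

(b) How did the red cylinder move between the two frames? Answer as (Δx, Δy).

(-2.6, 2.1)

The red cylinder started near (5.0, 1.9) and ended near (2.4, 4.0).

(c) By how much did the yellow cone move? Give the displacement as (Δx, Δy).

(0.1, -2.2)

From the two frames, the yellow cone sits at roughly (9.8, 5.8) before and (9.9, 3.6) after.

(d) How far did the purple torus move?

0.8

From (3.2, 3.2) to (2.9, 2.5), the purple torus covered √(0.3² + 0.7²) ≈ 0.8 units.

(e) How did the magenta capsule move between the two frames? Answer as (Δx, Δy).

(0.6, -0.5)

The magenta capsule started near (2.1, 5.7) and ended near (2.7, 5.2).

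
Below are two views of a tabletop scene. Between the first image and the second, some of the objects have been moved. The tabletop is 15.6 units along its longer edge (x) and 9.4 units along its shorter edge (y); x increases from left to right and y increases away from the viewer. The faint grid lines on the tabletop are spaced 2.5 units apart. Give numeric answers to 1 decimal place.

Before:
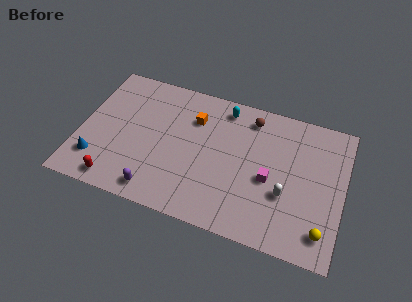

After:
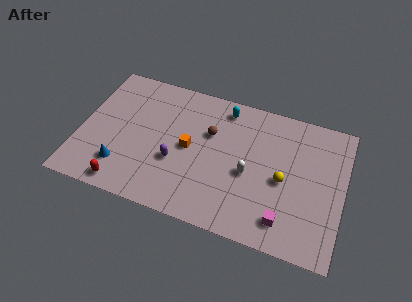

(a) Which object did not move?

the cyan capsule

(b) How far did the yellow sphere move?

3.6

The yellow sphere moved from about (14.6, 1.7) to (12.1, 4.3), a distance of √(2.5² + 2.6²) ≈ 3.6.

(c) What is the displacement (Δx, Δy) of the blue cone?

(1.5, 0.0)

The blue cone was at about (1.2, 2.2) and moved to about (2.7, 2.2).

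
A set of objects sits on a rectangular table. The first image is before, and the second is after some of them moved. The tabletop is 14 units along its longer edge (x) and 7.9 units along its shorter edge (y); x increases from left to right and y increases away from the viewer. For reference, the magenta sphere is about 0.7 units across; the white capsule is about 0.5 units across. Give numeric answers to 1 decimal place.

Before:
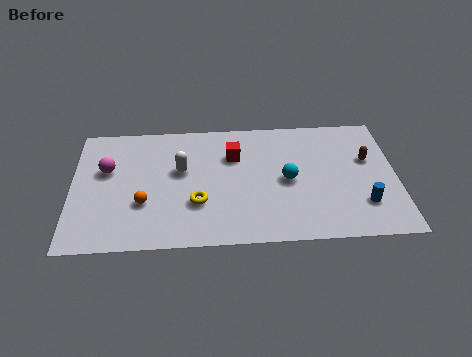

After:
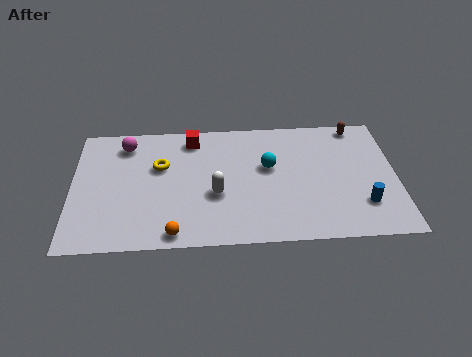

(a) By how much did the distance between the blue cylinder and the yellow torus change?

+2.1

They were about 7.1 units apart before and 9.2 after — 2.1 units further apart.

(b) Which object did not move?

the blue cylinder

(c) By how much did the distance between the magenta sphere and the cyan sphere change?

-1.4

They were about 7.9 units apart before and 6.5 after — 1.4 units closer together.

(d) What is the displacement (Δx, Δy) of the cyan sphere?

(-0.8, 0.9)

The cyan sphere was at about (9.3, 3.8) and moved to about (8.5, 4.7).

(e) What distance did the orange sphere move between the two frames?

2.3

The orange sphere moved from about (3.1, 2.7) to (4.4, 0.8), a distance of √(1.3² + 1.9²) ≈ 2.3.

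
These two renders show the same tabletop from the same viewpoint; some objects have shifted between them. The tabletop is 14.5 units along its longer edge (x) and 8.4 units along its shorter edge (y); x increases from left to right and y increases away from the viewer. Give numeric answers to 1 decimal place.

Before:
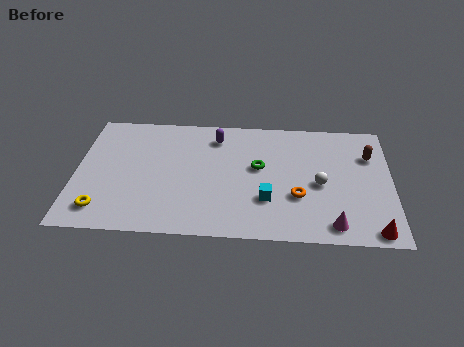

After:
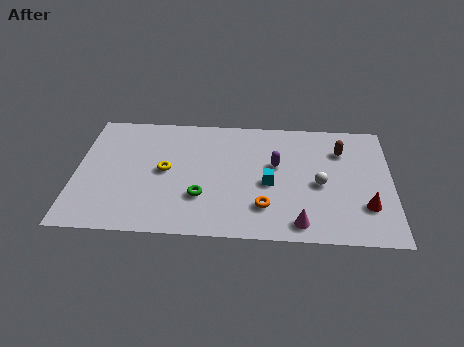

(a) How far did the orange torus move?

1.7

From (10.2, 2.9) to (8.7, 2.1), the orange torus covered √(1.5² + 0.8²) ≈ 1.7 units.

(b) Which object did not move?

the white sphere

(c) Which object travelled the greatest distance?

the yellow torus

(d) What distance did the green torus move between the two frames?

3.4

From (8.4, 4.8) to (5.8, 2.6), the green torus covered √(2.6² + 2.2²) ≈ 3.4 units.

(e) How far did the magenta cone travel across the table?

1.5

The magenta cone was near (11.8, 1.1) before and (10.3, 1.1) after, so it travelled √(1.5² + 0.0²) ≈ 1.5 units.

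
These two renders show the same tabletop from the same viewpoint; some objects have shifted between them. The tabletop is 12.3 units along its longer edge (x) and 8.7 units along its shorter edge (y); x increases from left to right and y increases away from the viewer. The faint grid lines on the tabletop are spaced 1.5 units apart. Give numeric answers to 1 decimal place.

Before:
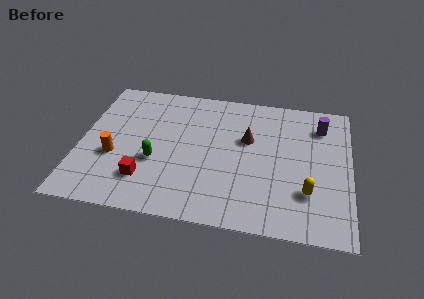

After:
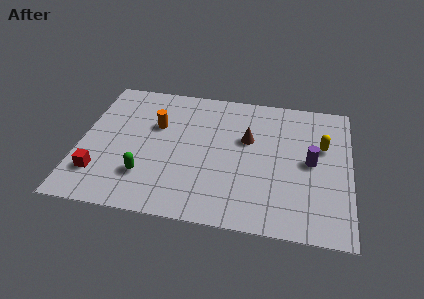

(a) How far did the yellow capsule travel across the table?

3.1

The yellow capsule moved from about (10.4, 2.5) to (11.0, 5.5), a distance of √(0.6² + 3.0²) ≈ 3.1.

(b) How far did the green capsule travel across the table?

1.1

The green capsule moved from about (3.5, 3.3) to (3.1, 2.3), a distance of √(0.4² + 1.0²) ≈ 1.1.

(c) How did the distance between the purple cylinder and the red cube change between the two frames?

+0.7

They were about 9.1 units apart before and 9.8 after — 0.7 units further apart.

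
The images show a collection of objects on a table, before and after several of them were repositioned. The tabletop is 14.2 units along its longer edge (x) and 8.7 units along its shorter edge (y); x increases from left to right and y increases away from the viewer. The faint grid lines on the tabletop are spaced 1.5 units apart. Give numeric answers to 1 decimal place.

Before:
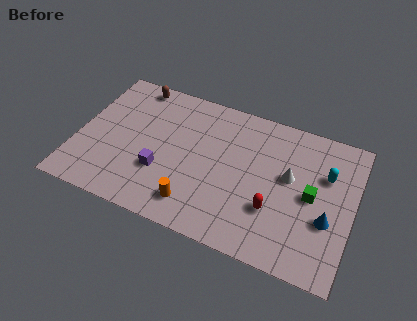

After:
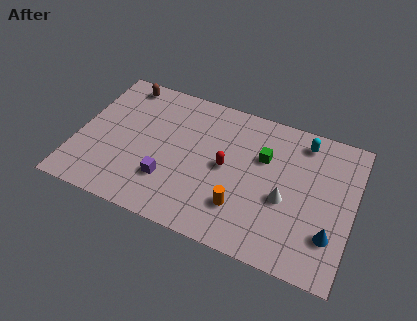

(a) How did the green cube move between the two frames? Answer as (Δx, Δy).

(-2.6, 1.4)

From the two frames, the green cube sits at roughly (12.1, 4.3) before and (9.5, 5.7) after.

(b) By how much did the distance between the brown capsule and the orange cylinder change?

+1.4

The distance was about 7.3 in the first image and 8.7 in the second, so they moved 1.4 units further apart.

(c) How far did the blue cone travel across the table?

0.8

The blue cone was near (13.0, 3.2) before and (13.2, 2.4) after, so it travelled √(0.2² + 0.8²) ≈ 0.8 units.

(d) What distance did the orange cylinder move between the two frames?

2.4

The orange cylinder was near (6.4, 1.6) before and (8.7, 2.3) after, so it travelled √(2.3² + 0.7²) ≈ 2.4 units.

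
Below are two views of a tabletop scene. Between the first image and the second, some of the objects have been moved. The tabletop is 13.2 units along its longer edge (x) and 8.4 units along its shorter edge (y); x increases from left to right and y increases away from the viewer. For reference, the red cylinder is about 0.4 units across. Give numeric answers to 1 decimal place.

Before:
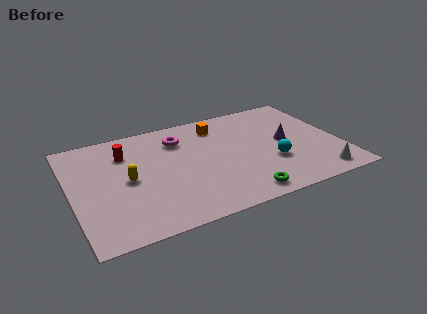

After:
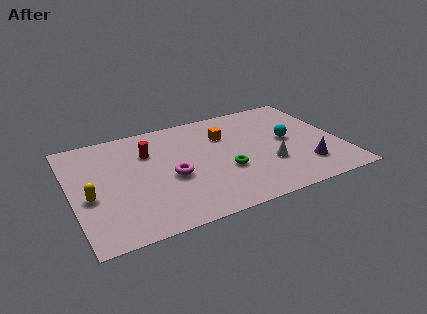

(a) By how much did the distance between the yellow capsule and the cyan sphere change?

+2.8

The distance was about 7.1 in the first image and 9.9 in the second, so they moved 2.8 units further apart.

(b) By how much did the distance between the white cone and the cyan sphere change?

-0.8

The distance was about 2.8 in the first image and 2.0 in the second, so they moved 0.8 units closer together.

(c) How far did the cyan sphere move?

1.8

The cyan sphere was near (9.7, 2.9) before and (10.7, 4.4) after, so it travelled √(1.0² + 1.5²) ≈ 1.8 units.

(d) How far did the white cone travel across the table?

2.9

The white cone moved from about (11.8, 1.1) to (9.5, 2.8), a distance of √(2.3² + 1.7²) ≈ 2.9.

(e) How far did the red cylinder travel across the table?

1.1

The red cylinder moved from about (2.8, 6.2) to (3.9, 5.9), a distance of √(1.1² + 0.3²) ≈ 1.1.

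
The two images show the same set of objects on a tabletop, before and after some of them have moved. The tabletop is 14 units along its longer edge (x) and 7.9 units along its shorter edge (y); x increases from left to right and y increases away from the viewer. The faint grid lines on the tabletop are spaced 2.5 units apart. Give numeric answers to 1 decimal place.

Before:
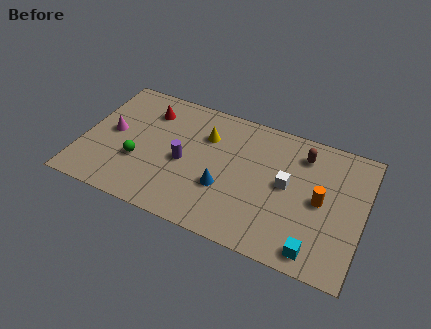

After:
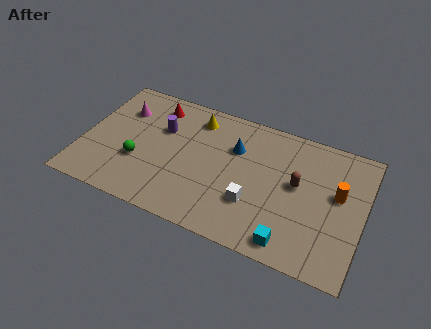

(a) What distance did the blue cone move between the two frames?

2.6

The blue cone was near (7.2, 2.8) before and (7.5, 5.4) after, so it travelled √(0.3² + 2.6²) ≈ 2.6 units.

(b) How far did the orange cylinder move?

1.1

The orange cylinder moved from about (11.9, 3.9) to (12.7, 4.6), a distance of √(0.8² + 0.7²) ≈ 1.1.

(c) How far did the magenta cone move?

1.6

The magenta cone moved from about (1.4, 4.1) to (1.7, 5.7), a distance of √(0.3² + 1.6²) ≈ 1.6.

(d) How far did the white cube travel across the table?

2.3

The white cube was near (10.2, 4.2) before and (8.7, 2.5) after, so it travelled √(1.5² + 1.7²) ≈ 2.3 units.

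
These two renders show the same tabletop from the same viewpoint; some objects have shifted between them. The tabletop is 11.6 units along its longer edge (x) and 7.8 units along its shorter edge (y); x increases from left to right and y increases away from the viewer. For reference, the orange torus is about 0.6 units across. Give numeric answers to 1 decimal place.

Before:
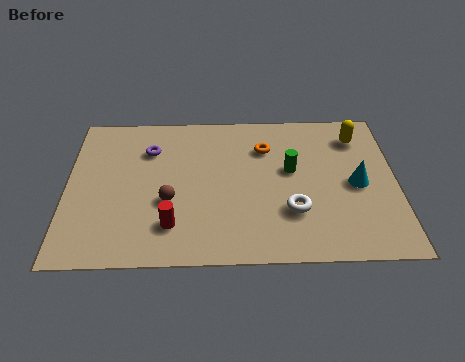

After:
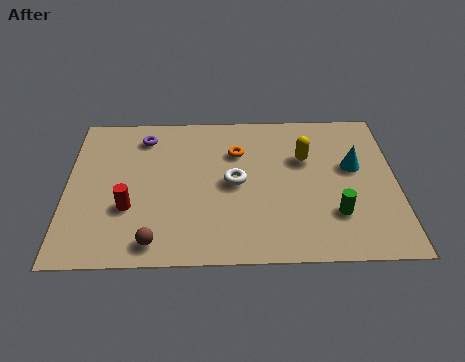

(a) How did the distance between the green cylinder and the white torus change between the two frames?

+1.8

They were about 2.1 units apart before and 3.9 after — 1.8 units further apart.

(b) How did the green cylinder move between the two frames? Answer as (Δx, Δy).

(1.5, -2.3)

The green cylinder was at about (7.9, 4.5) and moved to about (9.4, 2.2).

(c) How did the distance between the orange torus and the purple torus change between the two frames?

-0.7

The distance was about 4.1 in the first image and 3.4 in the second, so they moved 0.7 units closer together.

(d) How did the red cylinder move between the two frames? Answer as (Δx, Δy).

(-1.5, 0.9)

The red cylinder started near (3.7, 1.8) and ended near (2.2, 2.7).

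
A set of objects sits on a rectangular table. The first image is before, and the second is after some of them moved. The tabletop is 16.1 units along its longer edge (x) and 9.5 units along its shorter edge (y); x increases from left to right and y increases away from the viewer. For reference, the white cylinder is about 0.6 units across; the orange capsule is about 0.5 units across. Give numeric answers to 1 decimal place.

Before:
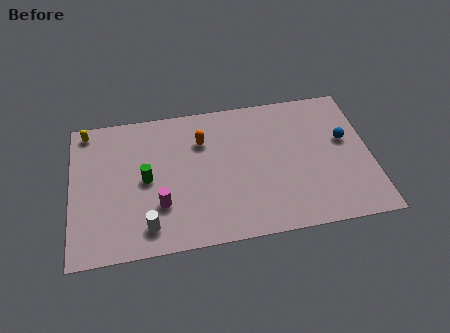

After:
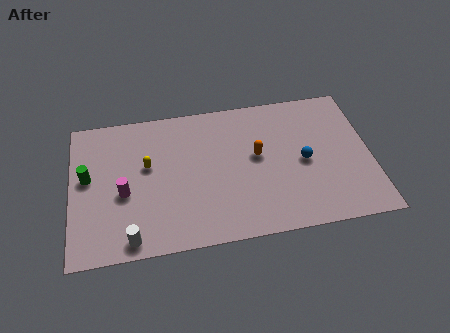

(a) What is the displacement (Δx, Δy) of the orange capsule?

(2.9, -1.5)

From the two frames, the orange capsule sits at roughly (7.1, 6.8) before and (10.0, 5.3) after.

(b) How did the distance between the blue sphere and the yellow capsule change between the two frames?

-5.7

The distance was about 14.2 in the first image and 8.5 in the second, so they moved 5.7 units closer together.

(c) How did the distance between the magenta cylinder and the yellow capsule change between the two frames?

-4.7

The distance was about 6.8 in the first image and 2.1 in the second, so they moved 4.7 units closer together.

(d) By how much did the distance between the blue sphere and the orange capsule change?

-5.2

Before: roughly 7.8 units apart; after: 2.6. That's 5.2 units closer together.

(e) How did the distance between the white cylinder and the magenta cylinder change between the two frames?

+1.5

They were about 1.5 units apart before and 3.0 after — 1.5 units further apart.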